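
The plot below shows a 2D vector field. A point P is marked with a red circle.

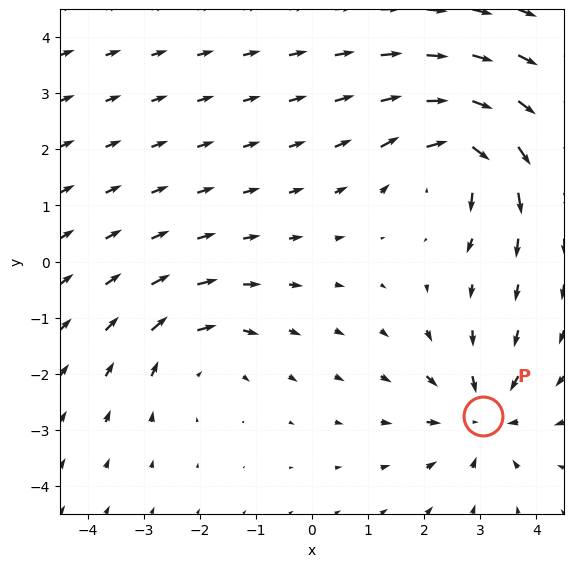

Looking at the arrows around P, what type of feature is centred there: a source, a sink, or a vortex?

sink

At P (3.0, -2.8) the arrows converge inward. Divergence about -4, curl ≈0 — negative divergence with near-zero curl is a sink.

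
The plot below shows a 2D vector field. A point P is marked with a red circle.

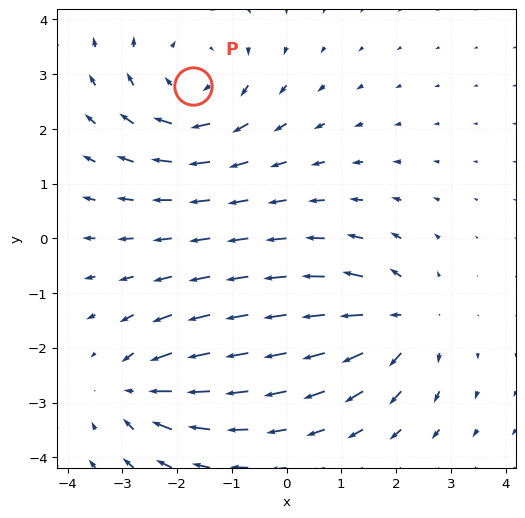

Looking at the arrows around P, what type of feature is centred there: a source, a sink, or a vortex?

vortex

At P (-1.7, 2.8) the arrows circulate clockwise. Divergence ≈0, curl about -4 — near-zero divergence with nonzero curl is a vortex.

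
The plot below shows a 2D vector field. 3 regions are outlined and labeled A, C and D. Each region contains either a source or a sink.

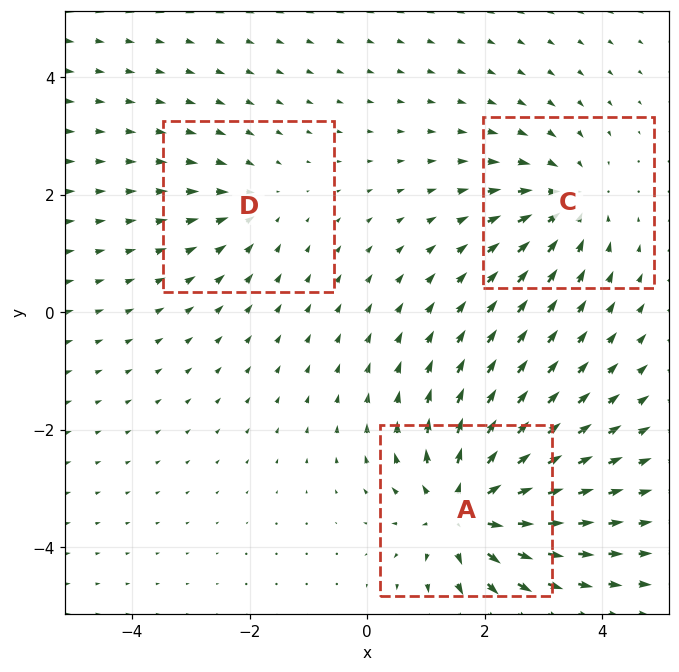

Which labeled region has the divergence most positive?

A

Divergence at each region's feature centre — A: about +5, C: about -3, D: about -2. Region A is most positive.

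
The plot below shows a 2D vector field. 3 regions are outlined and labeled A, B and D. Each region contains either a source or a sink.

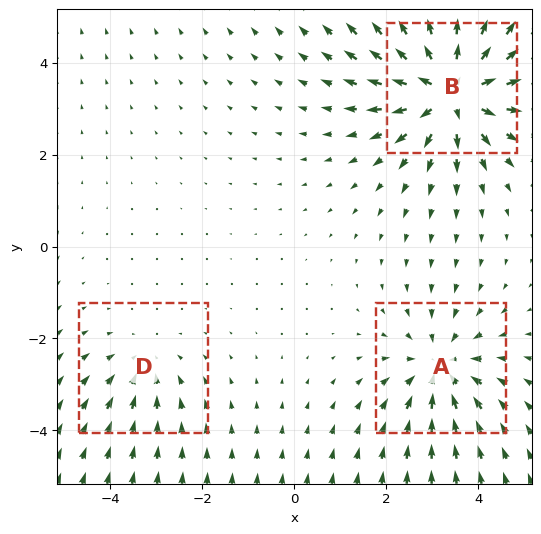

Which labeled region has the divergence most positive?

Divergence at each region's feature centre — A: about -3, B: about +5, D: about -2. Region B is most positive.

B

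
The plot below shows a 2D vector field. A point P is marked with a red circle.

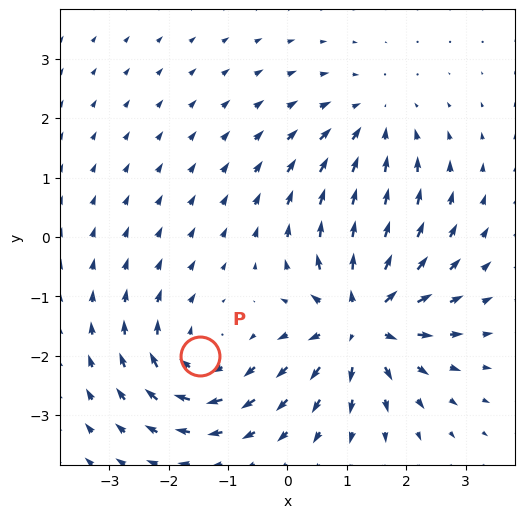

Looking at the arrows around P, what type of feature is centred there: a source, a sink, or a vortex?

At P (-1.5, -2.0) the arrows circulate clockwise. Divergence ≈0, curl about -4 — near-zero divergence with nonzero curl is a vortex.

vortex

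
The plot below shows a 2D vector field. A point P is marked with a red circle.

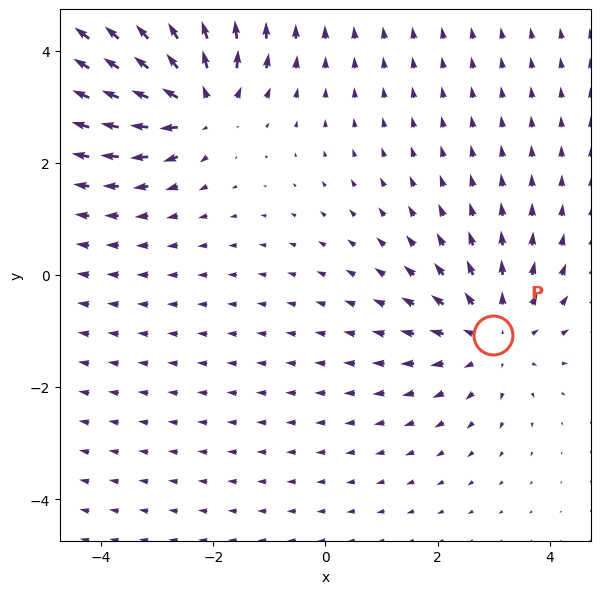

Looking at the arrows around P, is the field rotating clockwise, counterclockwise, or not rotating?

Near P at (3.0, -1.1) the arrows show no circulation. The curl there is ≈0.

not rotating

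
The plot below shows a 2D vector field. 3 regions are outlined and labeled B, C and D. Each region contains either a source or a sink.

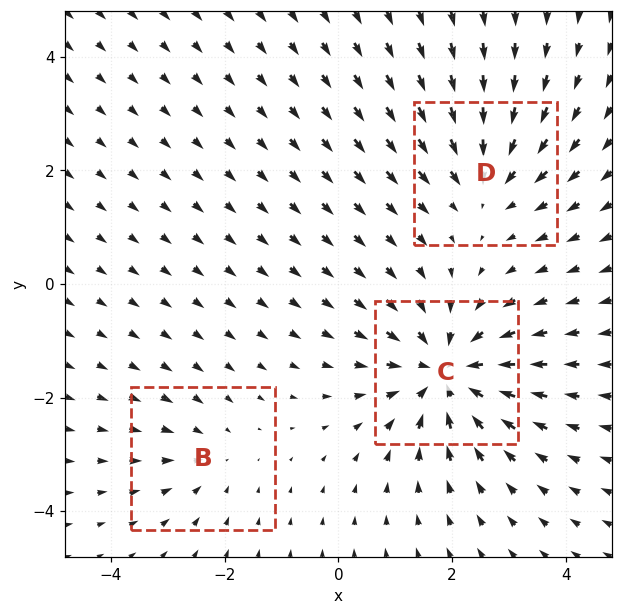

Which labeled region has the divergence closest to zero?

Divergence at each region's feature centre — B: about -2, C: about -5, D: about -3. Region B is closest to zero.

B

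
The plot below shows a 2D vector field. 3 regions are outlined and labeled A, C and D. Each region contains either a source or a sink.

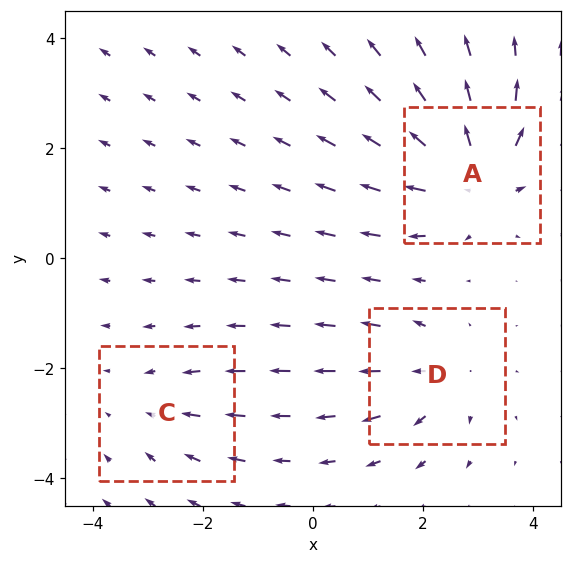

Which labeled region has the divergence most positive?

Divergence at each region's feature centre — A: about +5, C: about -2, D: about +3. Region A is most positive.

A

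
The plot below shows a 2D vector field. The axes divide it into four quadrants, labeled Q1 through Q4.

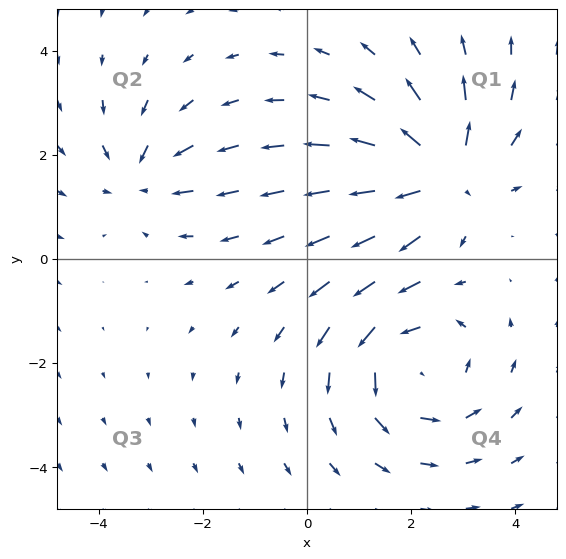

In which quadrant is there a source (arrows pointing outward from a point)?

Q1

The source sits at approximately (2.6, 1.6), which lies in quadrant Q1. The divergence there is about +6, positive as expected for a source.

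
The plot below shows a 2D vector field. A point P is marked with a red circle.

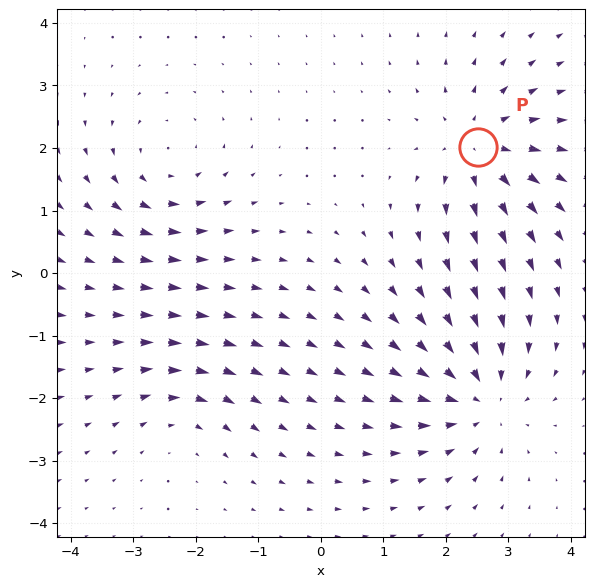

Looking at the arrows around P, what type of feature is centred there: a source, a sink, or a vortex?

At P (2.5, 2.0) the arrows spread outward. Divergence about +5, curl ≈0 — positive divergence with near-zero curl is a source.

source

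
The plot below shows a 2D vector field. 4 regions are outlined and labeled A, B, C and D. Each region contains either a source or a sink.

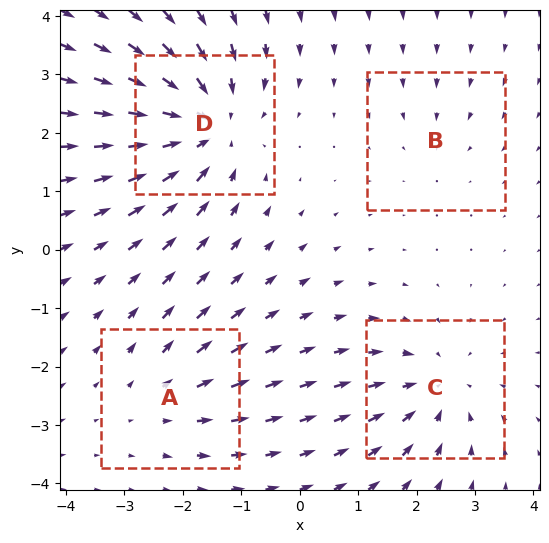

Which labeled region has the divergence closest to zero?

B

Divergence at each region's feature centre — A: about +3, B: about -2, C: about -4, D: about -7. Region B is closest to zero.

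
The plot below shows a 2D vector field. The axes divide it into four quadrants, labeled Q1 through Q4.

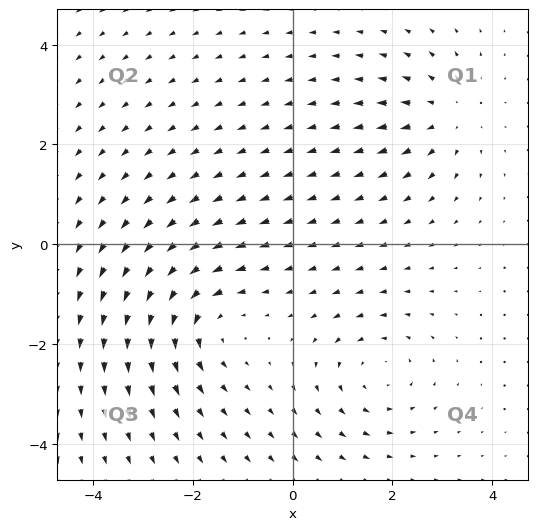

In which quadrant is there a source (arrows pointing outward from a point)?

Q1

The source sits at approximately (3.1, 2.6), which lies in quadrant Q1. The divergence there is about +3, positive as expected for a source.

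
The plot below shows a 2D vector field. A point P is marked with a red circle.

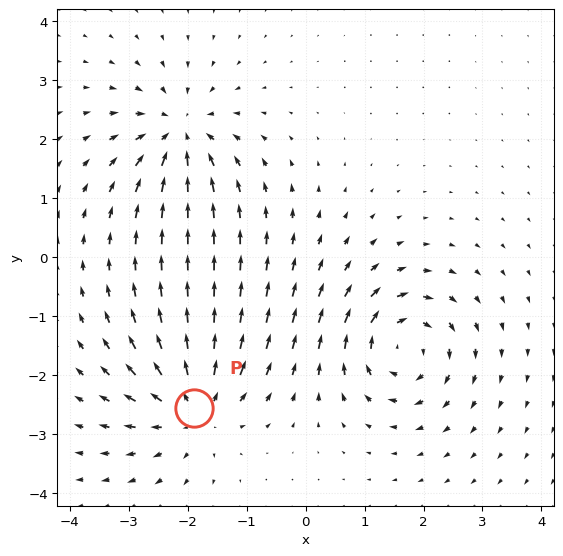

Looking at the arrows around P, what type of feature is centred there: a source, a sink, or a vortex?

source

At P (-1.9, -2.6) the arrows spread outward. Divergence about +5, curl ≈0 — positive divergence with near-zero curl is a source.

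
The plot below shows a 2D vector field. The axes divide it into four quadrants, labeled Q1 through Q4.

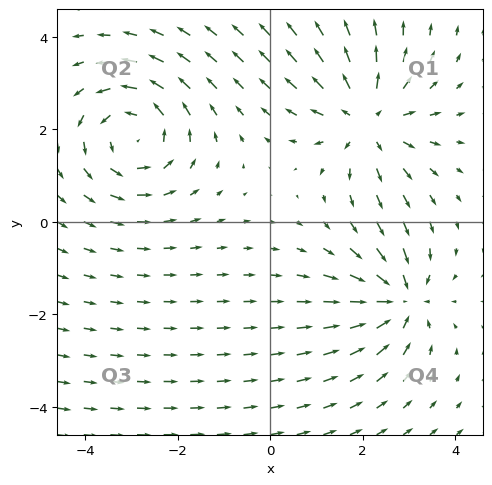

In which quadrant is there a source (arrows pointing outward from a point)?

Q1

The source sits at approximately (2.1, 2.2), which lies in quadrant Q1. The divergence there is about +3, positive as expected for a source.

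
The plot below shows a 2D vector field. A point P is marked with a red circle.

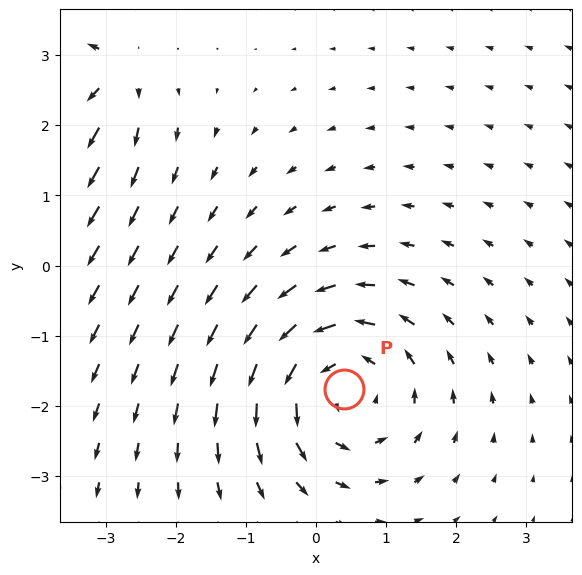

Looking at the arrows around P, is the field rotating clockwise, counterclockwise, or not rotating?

Near P at (0.4, -1.8) the arrows circulate counterclockwise. The curl (z-component) there is about +4; positive curl means counterclockwise rotation.

counterclockwise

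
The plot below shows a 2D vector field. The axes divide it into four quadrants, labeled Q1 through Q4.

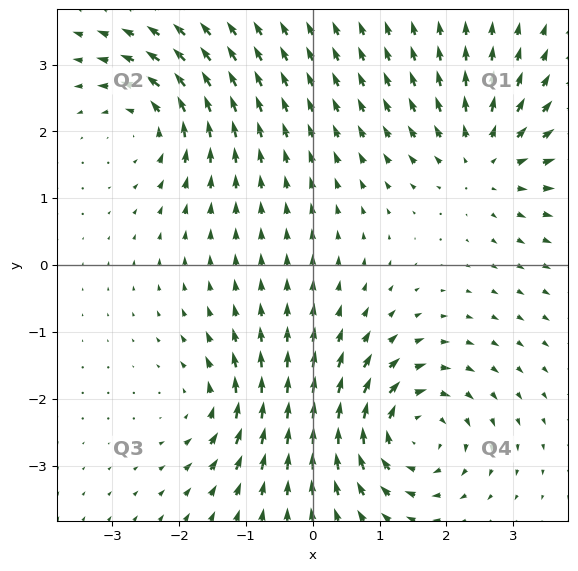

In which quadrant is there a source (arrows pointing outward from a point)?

Q1

The source sits at approximately (2.6, 1.6), which lies in quadrant Q1. The divergence there is about +4, positive as expected for a source.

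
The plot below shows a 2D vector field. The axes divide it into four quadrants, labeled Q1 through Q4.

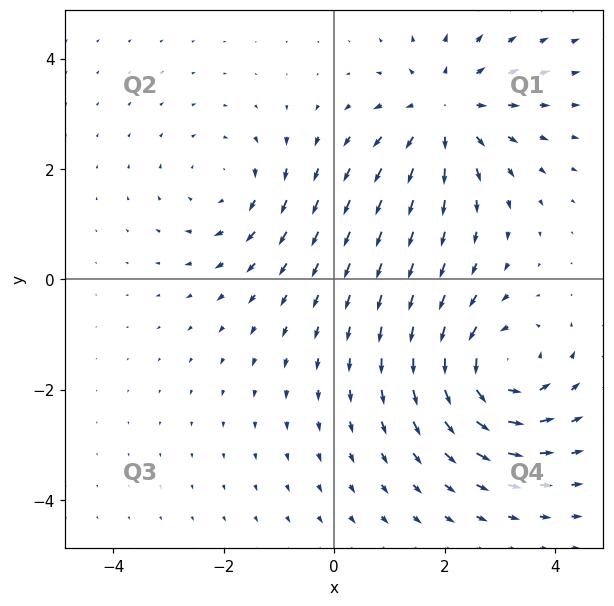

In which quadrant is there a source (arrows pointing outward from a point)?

The source sits at approximately (2.0, 3.0), which lies in quadrant Q1. The divergence there is about +4, positive as expected for a source.

Q1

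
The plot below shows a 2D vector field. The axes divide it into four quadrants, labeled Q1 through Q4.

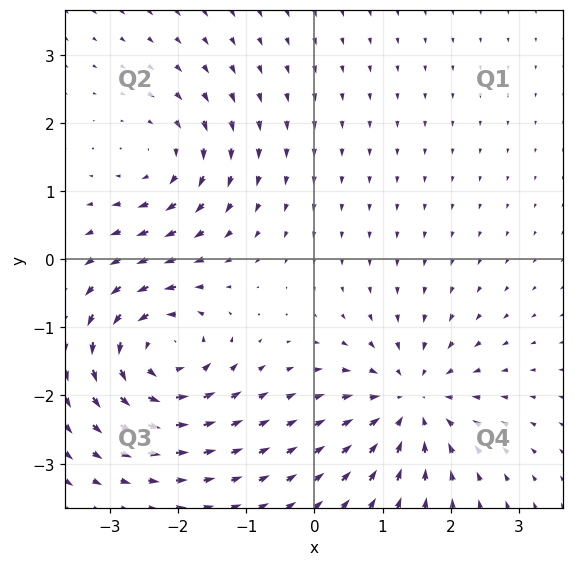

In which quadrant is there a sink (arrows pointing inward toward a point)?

Q4

The sink sits at approximately (1.4, -2.1), which lies in quadrant Q4. The divergence there is about -5, negative as expected for a sink.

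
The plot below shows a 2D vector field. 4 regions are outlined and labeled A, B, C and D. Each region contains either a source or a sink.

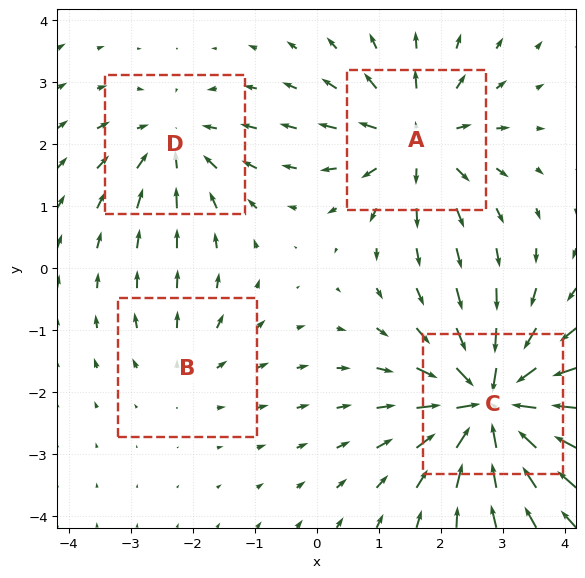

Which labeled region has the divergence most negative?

C

Divergence at each region's feature centre — A: about +5, B: about +2, C: about -8, D: about -4. Region C is most negative.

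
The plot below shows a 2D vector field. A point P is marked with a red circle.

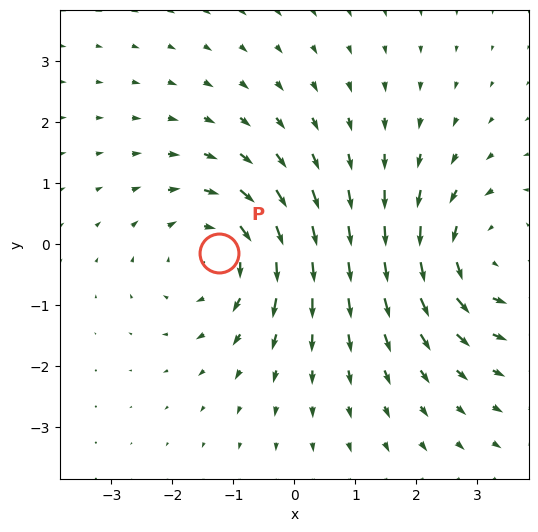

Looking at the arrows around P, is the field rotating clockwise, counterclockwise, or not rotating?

Near P at (-1.2, -0.1) the arrows circulate clockwise. The curl (z-component) there is about -4; negative curl means clockwise rotation.

clockwise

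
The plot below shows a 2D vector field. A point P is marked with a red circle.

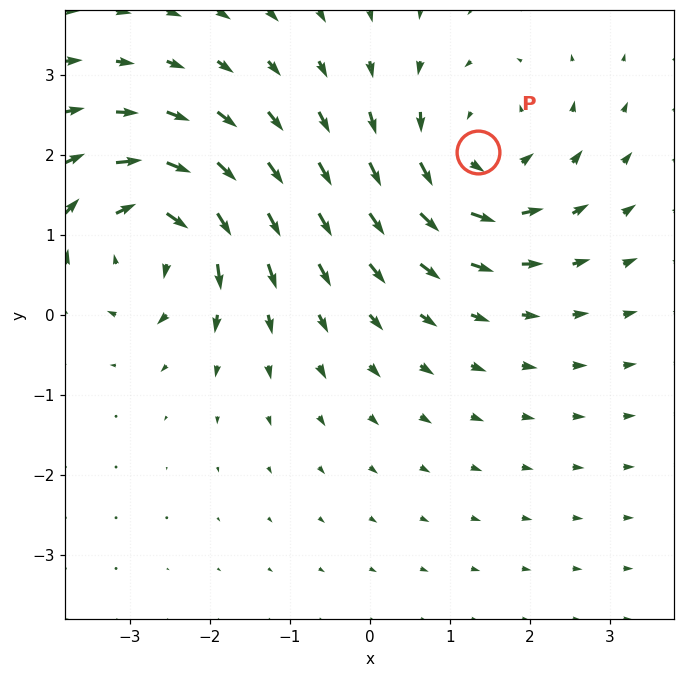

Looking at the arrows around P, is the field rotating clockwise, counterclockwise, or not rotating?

Near P at (1.4, 2.0) the arrows circulate counterclockwise. The curl (z-component) there is about +5; positive curl means counterclockwise rotation.

counterclockwise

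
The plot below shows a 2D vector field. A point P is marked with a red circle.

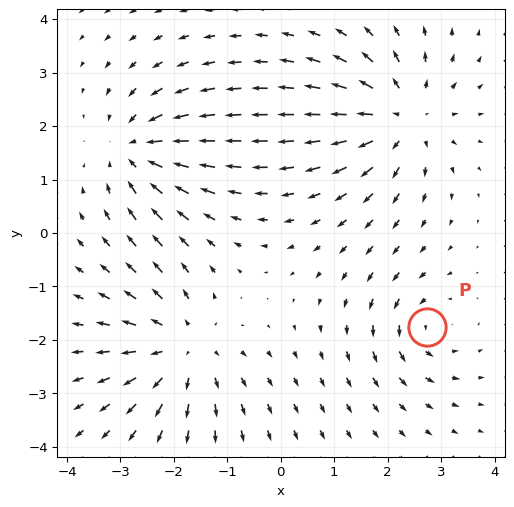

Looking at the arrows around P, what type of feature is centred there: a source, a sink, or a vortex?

vortex

At P (2.7, -1.8) the arrows circulate counterclockwise. Divergence ≈0, curl about +4 — near-zero divergence with nonzero curl is a vortex.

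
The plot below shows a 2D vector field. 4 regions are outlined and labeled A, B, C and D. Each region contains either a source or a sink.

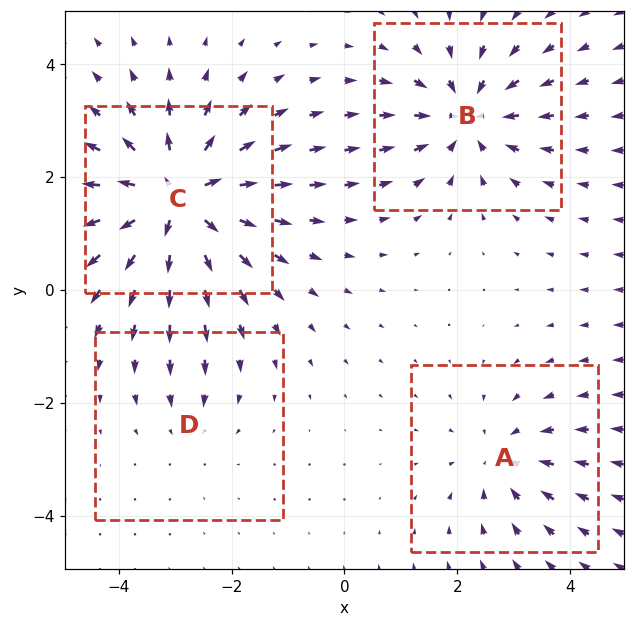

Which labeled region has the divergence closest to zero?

D

Divergence at each region's feature centre — A: about -4, B: about -5, C: about +7, D: about -2. Region D is closest to zero.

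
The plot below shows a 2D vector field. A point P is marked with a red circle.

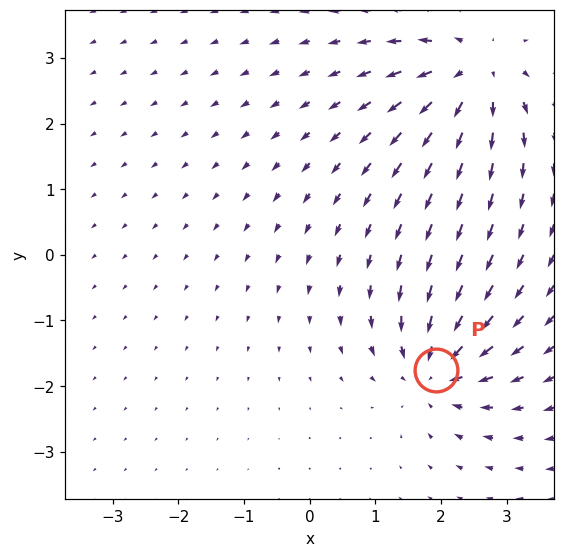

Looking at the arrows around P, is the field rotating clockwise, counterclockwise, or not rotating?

Near P at (1.9, -1.8) the arrows show no circulation. The curl there is ≈0.

not rotating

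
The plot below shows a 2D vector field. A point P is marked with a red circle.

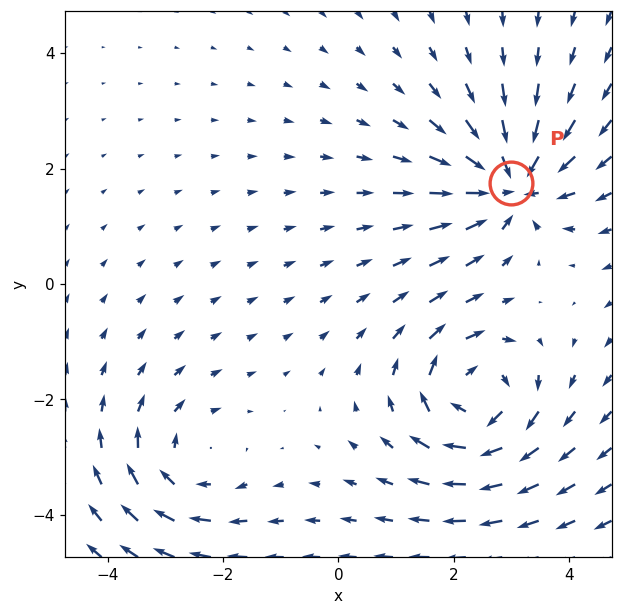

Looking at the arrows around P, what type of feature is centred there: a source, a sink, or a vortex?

At P (3.0, 1.7) the arrows converge inward. Divergence about -6, curl ≈0 — negative divergence with near-zero curl is a sink.

sink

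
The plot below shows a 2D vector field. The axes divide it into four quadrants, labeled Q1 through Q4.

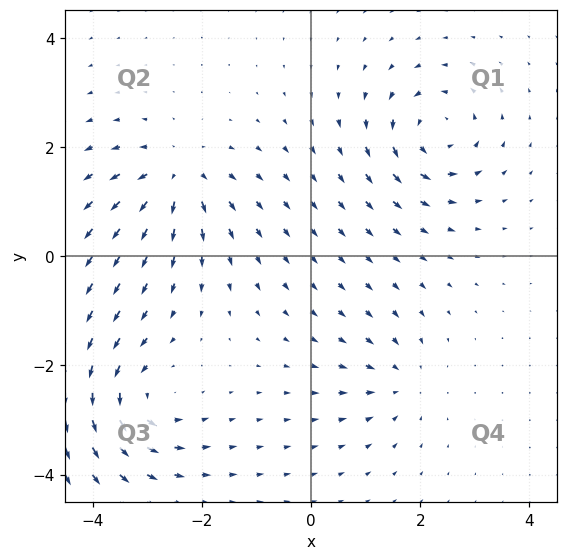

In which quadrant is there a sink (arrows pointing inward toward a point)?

The sink sits at approximately (1.6, -2.3), which lies in quadrant Q4. The divergence there is about -4, negative as expected for a sink.

Q4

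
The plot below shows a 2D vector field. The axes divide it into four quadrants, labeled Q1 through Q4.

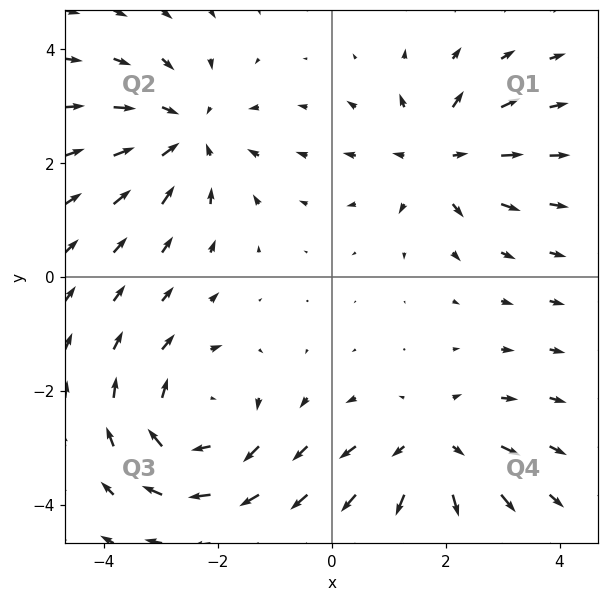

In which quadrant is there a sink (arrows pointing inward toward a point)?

Q2

The sink sits at approximately (-2.5, 2.5), which lies in quadrant Q2. The divergence there is about -4, negative as expected for a sink.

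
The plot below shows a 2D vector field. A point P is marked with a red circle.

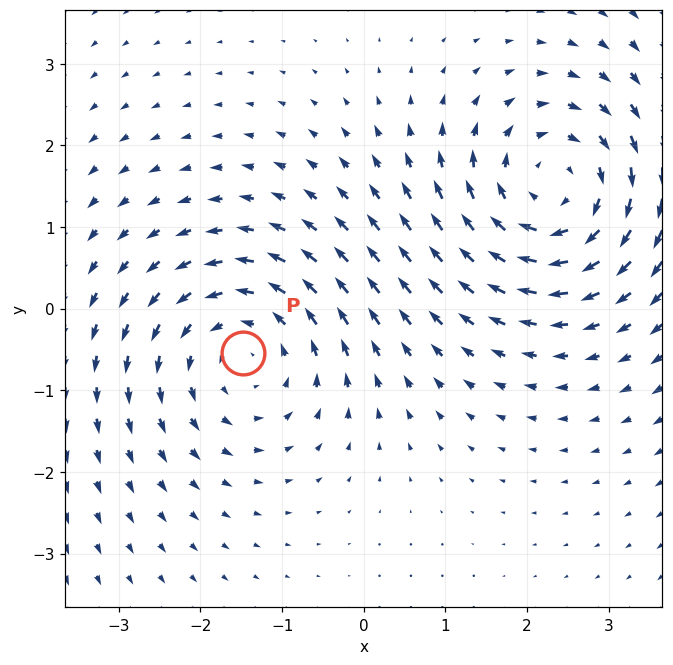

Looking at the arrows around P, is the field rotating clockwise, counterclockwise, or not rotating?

counterclockwise

Near P at (-1.5, -0.5) the arrows circulate counterclockwise. The curl (z-component) there is about +3; positive curl means counterclockwise rotation.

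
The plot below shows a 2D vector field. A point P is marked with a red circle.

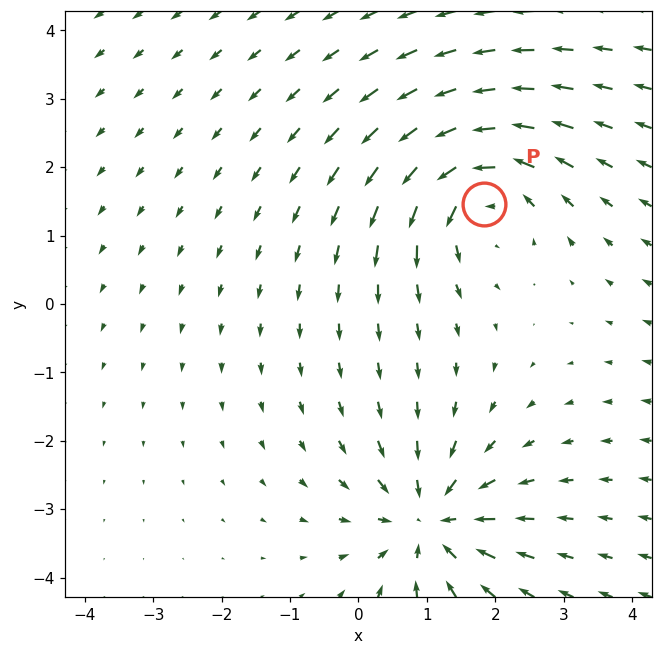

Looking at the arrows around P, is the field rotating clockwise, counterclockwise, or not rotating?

Near P at (1.8, 1.5) the arrows circulate counterclockwise. The curl (z-component) there is about +5; positive curl means counterclockwise rotation.

counterclockwise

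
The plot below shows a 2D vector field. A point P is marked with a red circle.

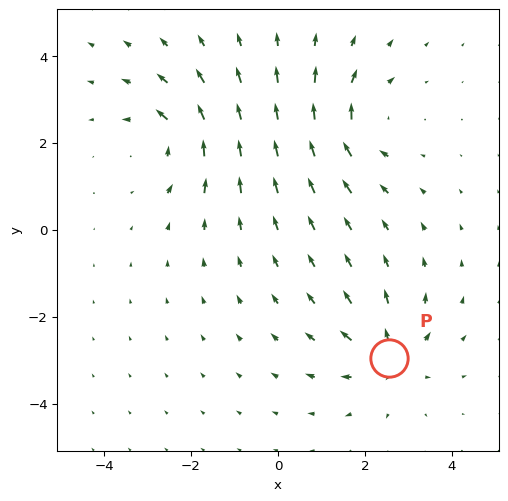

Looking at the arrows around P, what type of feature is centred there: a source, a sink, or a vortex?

source

At P (2.5, -2.9) the arrows spread outward. Divergence about +5, curl ≈0 — positive divergence with near-zero curl is a source.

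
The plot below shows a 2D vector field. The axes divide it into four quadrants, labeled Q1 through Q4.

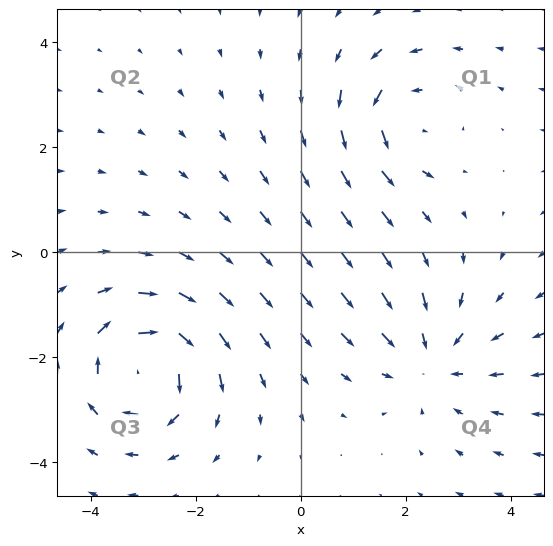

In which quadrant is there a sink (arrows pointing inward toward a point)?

The sink sits at approximately (2.5, -2.1), which lies in quadrant Q4. The divergence there is about -4, negative as expected for a sink.

Q4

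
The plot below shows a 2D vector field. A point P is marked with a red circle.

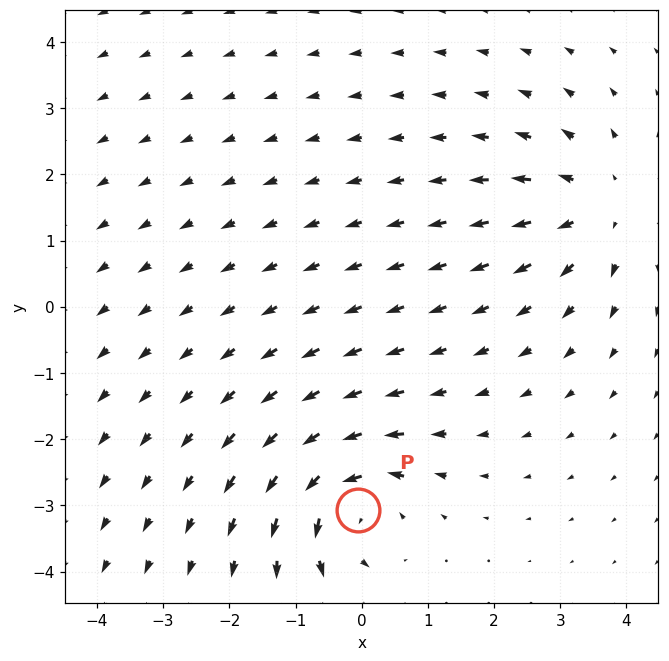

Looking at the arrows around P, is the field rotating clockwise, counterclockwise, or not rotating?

counterclockwise

Near P at (-0.1, -3.1) the arrows circulate counterclockwise. The curl (z-component) there is about +6; positive curl means counterclockwise rotation.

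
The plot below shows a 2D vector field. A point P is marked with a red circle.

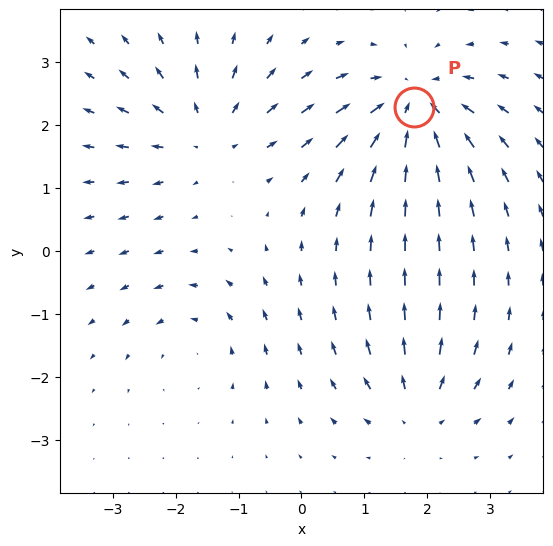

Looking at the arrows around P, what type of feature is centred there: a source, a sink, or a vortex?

At P (1.8, 2.3) the arrows converge inward. Divergence about -6, curl ≈0 — negative divergence with near-zero curl is a sink.

sink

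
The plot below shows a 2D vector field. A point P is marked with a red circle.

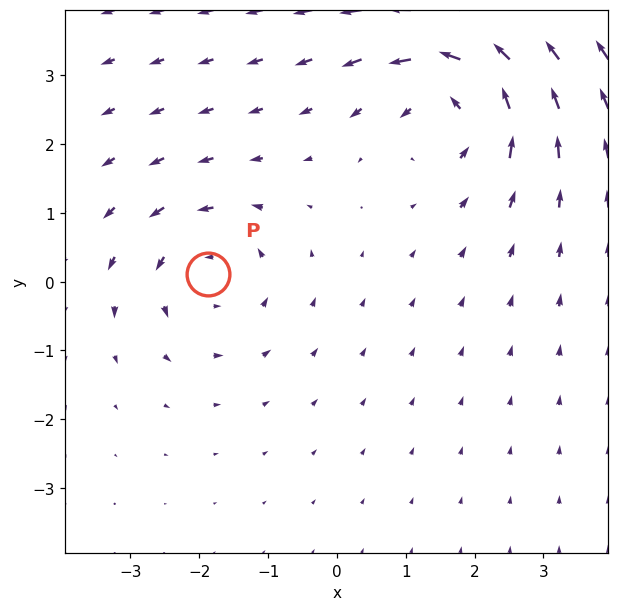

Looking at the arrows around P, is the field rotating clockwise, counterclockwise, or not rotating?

counterclockwise

Near P at (-1.9, 0.1) the arrows circulate counterclockwise. The curl (z-component) there is about +3; positive curl means counterclockwise rotation.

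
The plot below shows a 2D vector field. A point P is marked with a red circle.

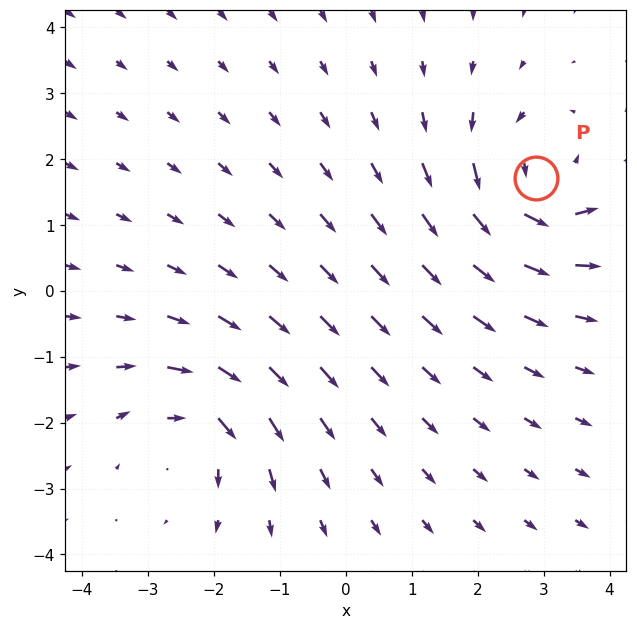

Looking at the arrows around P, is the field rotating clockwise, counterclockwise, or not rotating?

counterclockwise

Near P at (2.9, 1.7) the arrows circulate counterclockwise. The curl (z-component) there is about +5; positive curl means counterclockwise rotation.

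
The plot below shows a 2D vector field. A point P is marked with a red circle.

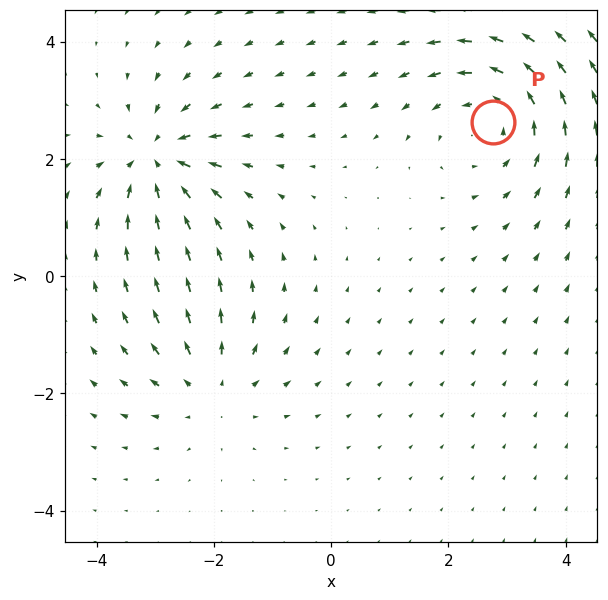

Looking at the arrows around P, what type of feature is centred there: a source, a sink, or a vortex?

At P (2.8, 2.6) the arrows circulate counterclockwise. Divergence ≈0, curl about +3 — near-zero divergence with nonzero curl is a vortex.

vortex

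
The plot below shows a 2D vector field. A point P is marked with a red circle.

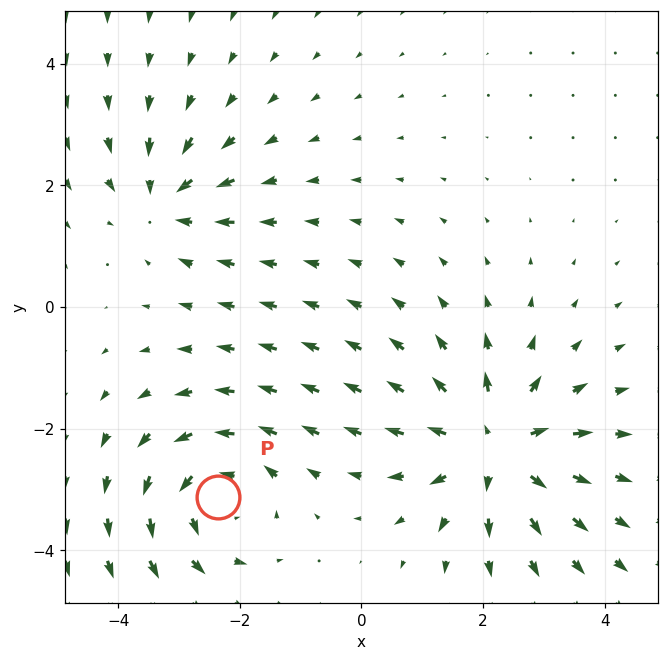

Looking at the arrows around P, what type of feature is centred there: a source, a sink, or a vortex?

vortex

At P (-2.4, -3.1) the arrows circulate counterclockwise. Divergence ≈0, curl about +4 — near-zero divergence with nonzero curl is a vortex.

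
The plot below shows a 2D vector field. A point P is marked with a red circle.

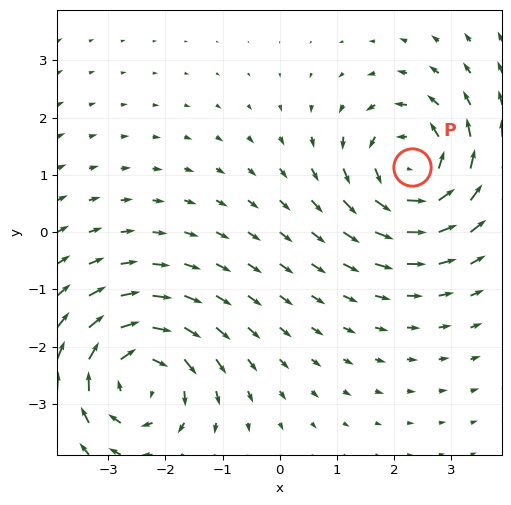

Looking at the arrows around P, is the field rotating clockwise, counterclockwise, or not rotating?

counterclockwise

Near P at (2.3, 1.1) the arrows circulate counterclockwise. The curl (z-component) there is about +4; positive curl means counterclockwise rotation.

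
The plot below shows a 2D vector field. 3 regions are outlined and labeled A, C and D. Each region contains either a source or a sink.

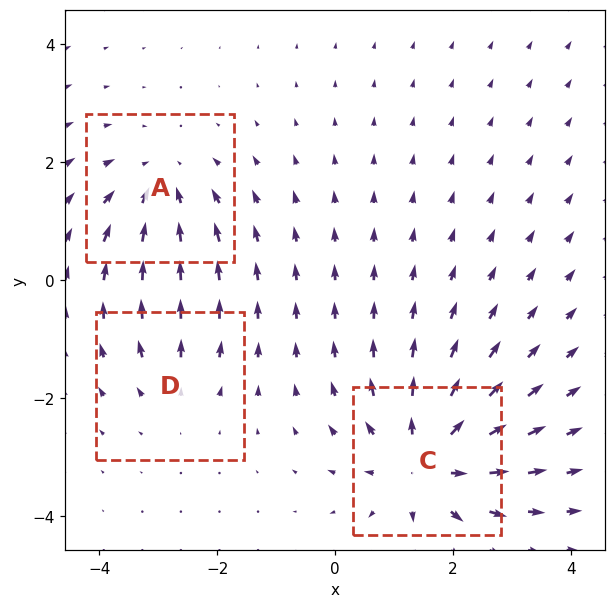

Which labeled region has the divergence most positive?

Divergence at each region's feature centre — A: about -3, C: about +5, D: about +2. Region C is most positive.

C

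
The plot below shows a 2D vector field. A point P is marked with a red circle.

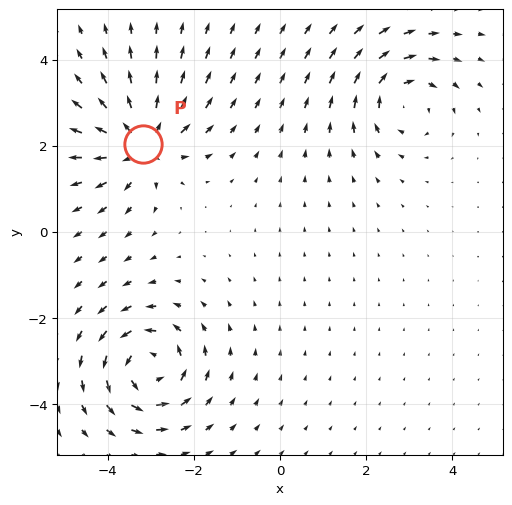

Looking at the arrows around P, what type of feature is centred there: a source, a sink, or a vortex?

At P (-3.2, 2.0) the arrows spread outward. Divergence about +5, curl ≈0 — positive divergence with near-zero curl is a source.

source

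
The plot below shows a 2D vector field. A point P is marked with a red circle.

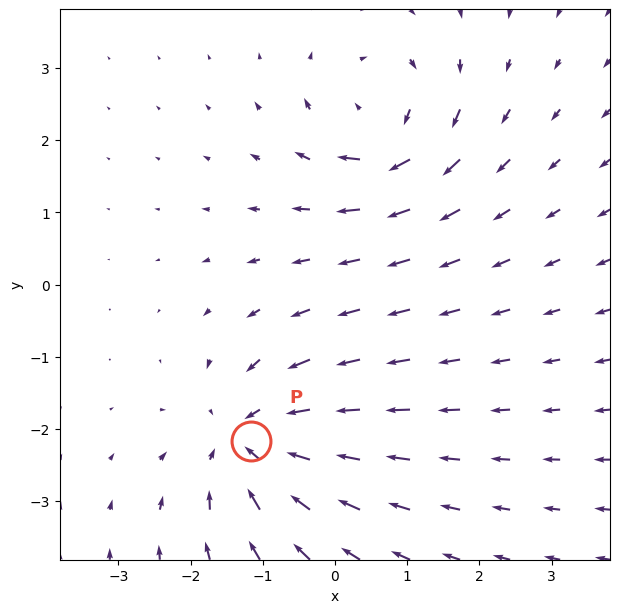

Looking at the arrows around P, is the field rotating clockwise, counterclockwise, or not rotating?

not rotating

Near P at (-1.2, -2.2) the arrows show no circulation. The curl there is ≈0.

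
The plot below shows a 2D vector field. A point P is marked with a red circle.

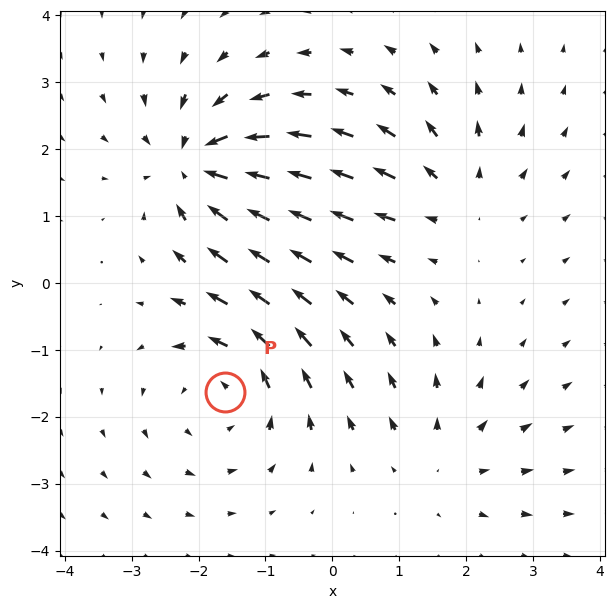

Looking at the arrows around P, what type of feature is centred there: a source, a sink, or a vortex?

At P (-1.6, -1.6) the arrows circulate counterclockwise. Divergence ≈0, curl about +4 — near-zero divergence with nonzero curl is a vortex.

vortex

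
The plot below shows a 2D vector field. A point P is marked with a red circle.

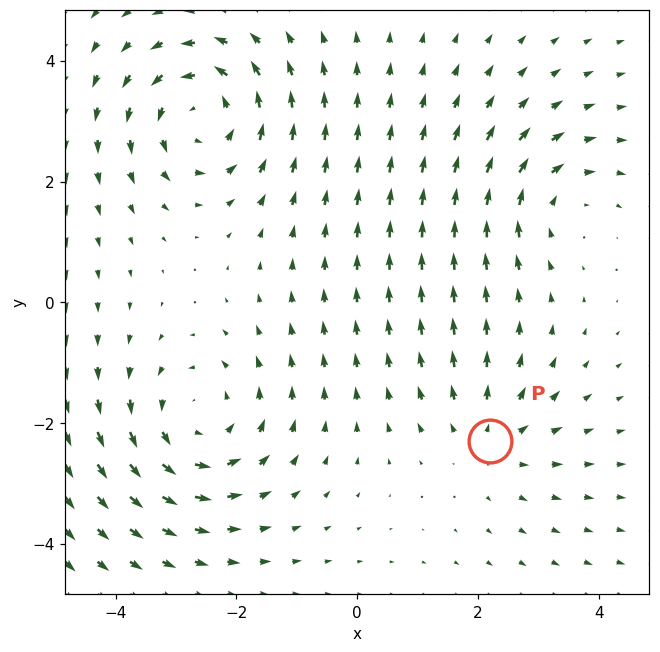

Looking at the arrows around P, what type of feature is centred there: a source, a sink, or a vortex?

source

At P (2.2, -2.3) the arrows spread outward. Divergence about +3, curl ≈0 — positive divergence with near-zero curl is a source.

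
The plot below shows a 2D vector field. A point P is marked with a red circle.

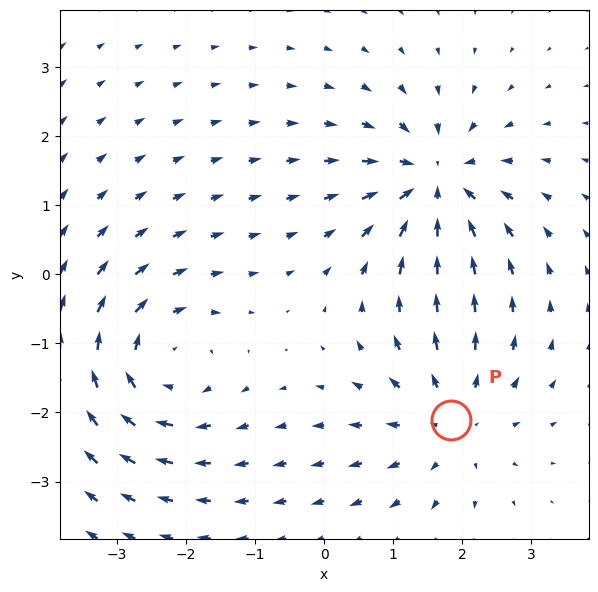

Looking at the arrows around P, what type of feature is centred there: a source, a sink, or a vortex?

At P (1.8, -2.1) the arrows spread outward. Divergence about +3, curl ≈0 — positive divergence with near-zero curl is a source.

source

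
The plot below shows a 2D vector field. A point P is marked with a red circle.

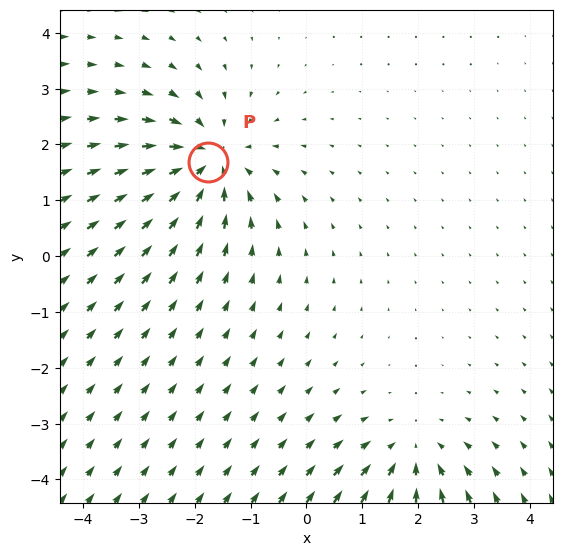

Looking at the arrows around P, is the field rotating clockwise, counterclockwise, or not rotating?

Near P at (-1.8, 1.7) the arrows show no circulation. The curl there is ≈0.

not rotating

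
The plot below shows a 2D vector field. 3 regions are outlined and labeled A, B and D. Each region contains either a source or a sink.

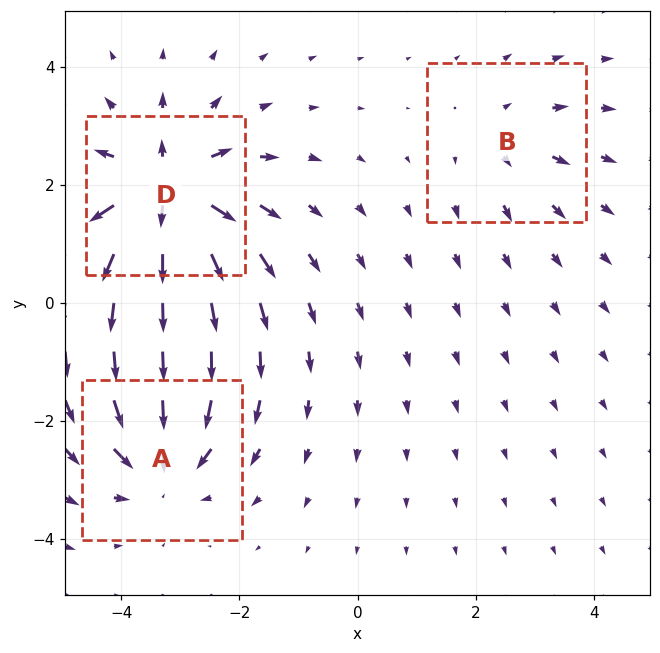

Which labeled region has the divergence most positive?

D

Divergence at each region's feature centre — A: about -4, B: about +2, D: about +6. Region D is most positive.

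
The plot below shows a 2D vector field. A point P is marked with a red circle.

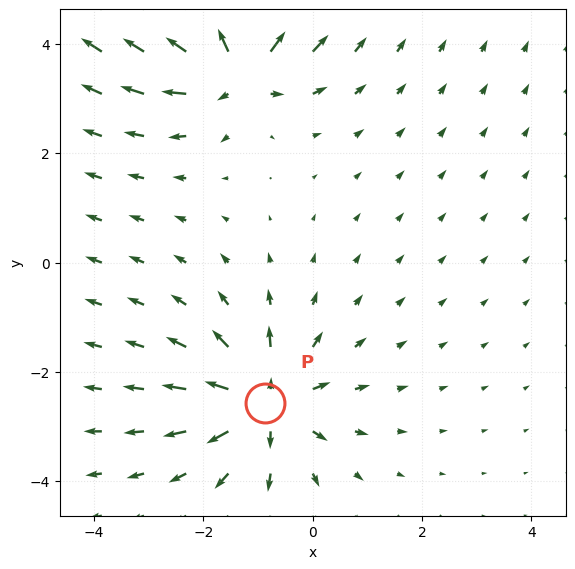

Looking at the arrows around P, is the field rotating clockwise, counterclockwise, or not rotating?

not rotating

Near P at (-0.9, -2.6) the arrows show no circulation. The curl there is ≈0.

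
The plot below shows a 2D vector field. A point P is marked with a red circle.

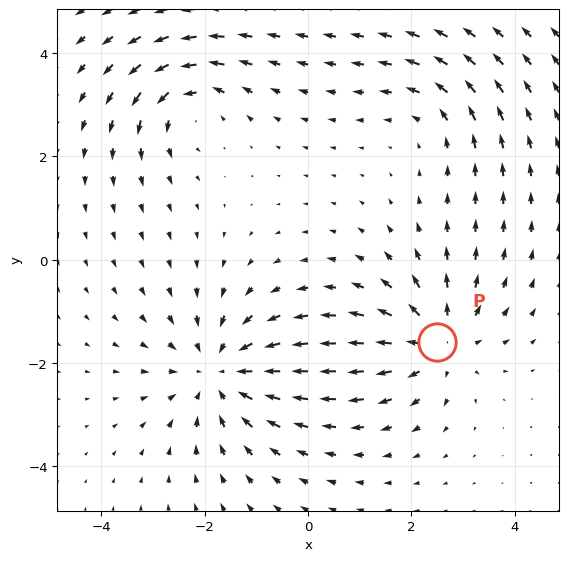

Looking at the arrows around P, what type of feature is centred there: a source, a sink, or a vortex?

source

At P (2.5, -1.6) the arrows spread outward. Divergence about +4, curl ≈0 — positive divergence with near-zero curl is a source.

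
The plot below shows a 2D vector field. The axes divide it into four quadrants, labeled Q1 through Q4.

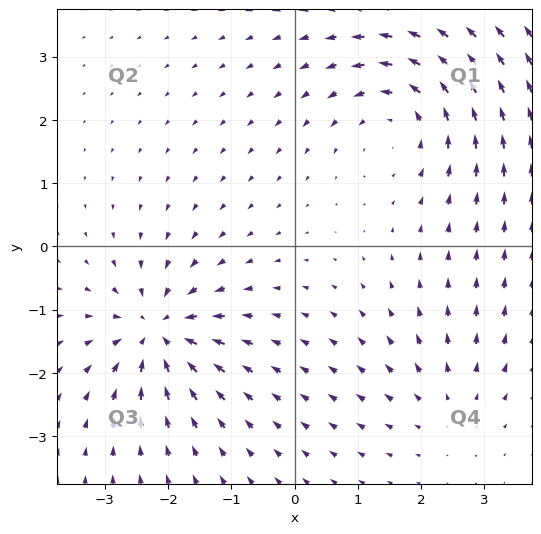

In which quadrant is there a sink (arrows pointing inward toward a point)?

The sink sits at approximately (-2.2, -1.4), which lies in quadrant Q3. The divergence there is about -6, negative as expected for a sink.

Q3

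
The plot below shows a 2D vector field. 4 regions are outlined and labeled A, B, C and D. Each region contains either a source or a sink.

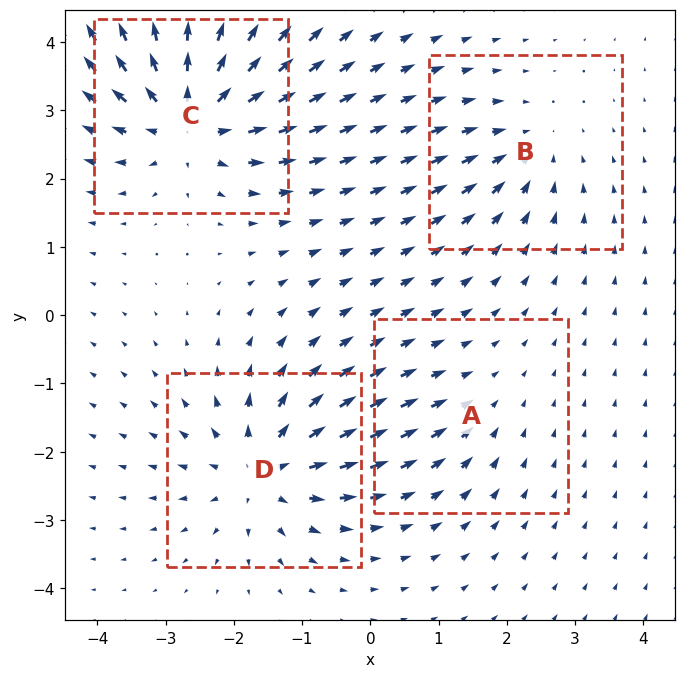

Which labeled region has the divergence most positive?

Divergence at each region's feature centre — A: about -2, B: about -4, C: about +7, D: about +6. Region C is most positive.

C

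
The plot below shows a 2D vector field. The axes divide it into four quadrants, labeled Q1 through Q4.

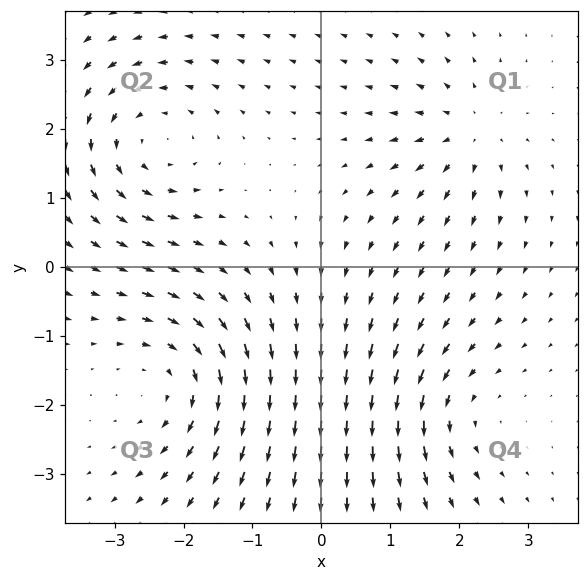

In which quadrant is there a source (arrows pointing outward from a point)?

Q1

The source sits at approximately (2.1, 1.9), which lies in quadrant Q1. The divergence there is about +4, positive as expected for a source.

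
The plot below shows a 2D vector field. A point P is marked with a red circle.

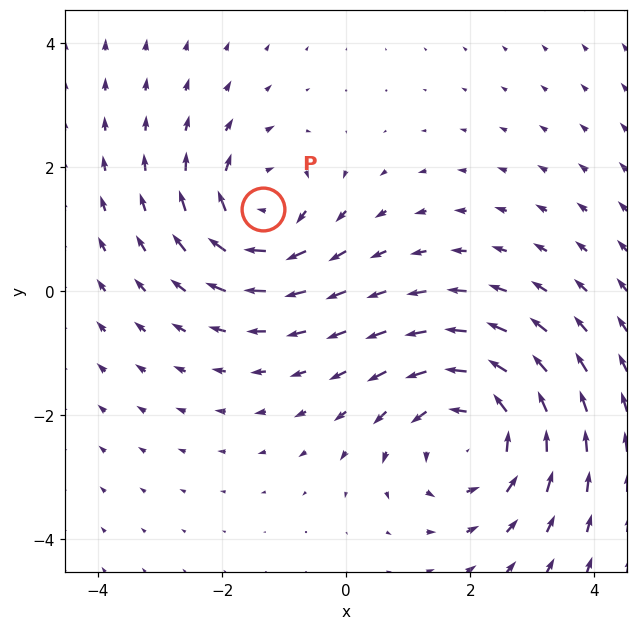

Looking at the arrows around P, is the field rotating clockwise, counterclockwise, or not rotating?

Near P at (-1.3, 1.3) the arrows circulate clockwise. The curl (z-component) there is about -4; negative curl means clockwise rotation.

clockwise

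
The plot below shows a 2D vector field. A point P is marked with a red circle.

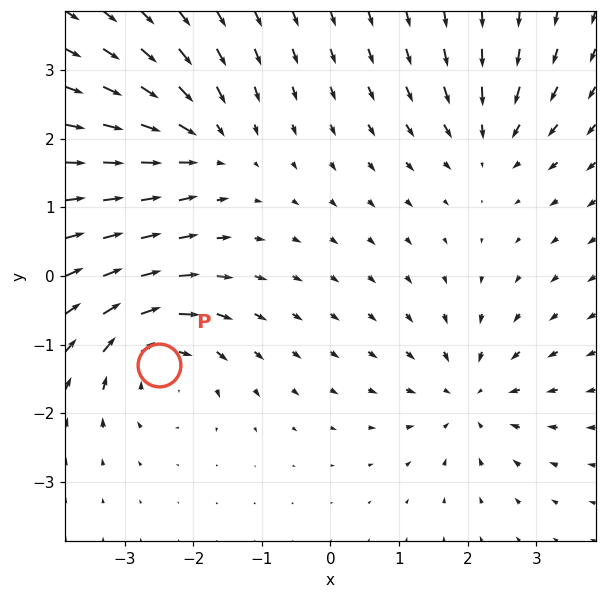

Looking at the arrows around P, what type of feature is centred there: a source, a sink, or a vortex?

vortex

At P (-2.5, -1.3) the arrows circulate clockwise. Divergence ≈0, curl about -6 — near-zero divergence with nonzero curl is a vortex.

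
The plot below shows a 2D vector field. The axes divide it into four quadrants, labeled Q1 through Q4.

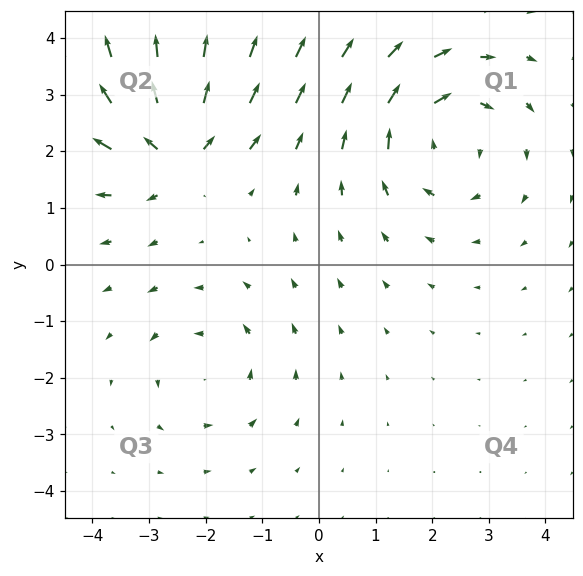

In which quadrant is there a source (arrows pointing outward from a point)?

The source sits at approximately (-2.6, 2.0), which lies in quadrant Q2. The divergence there is about +5, positive as expected for a source.

Q2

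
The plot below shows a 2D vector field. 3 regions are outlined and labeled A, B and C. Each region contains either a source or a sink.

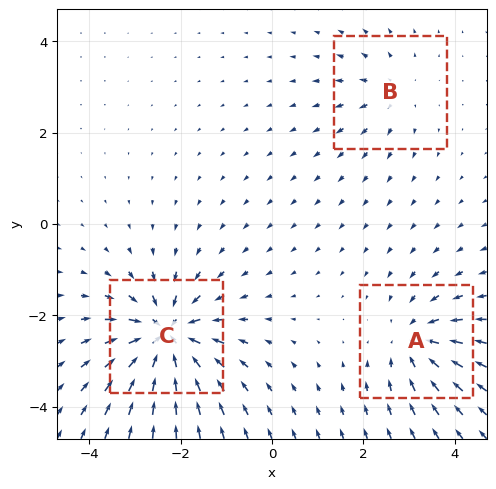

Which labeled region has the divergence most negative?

C

Divergence at each region's feature centre — A: about -4, B: about +3, C: about -6. Region C is most negative.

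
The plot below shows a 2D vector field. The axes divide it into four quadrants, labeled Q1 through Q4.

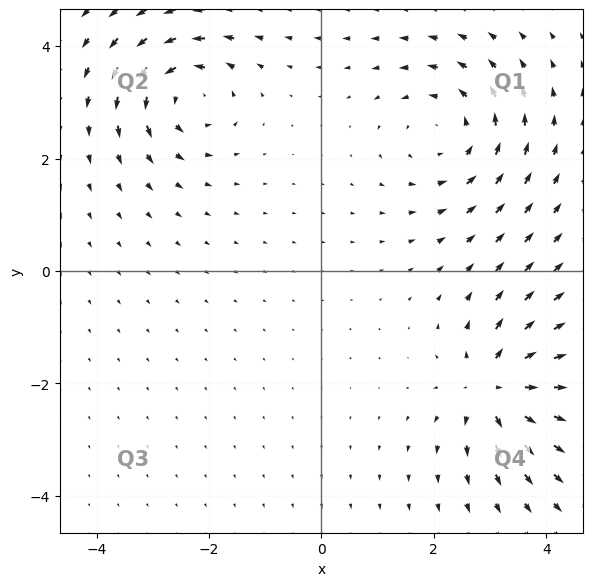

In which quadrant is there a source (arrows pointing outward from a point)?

Q4

The source sits at approximately (3.1, -2.1), which lies in quadrant Q4. The divergence there is about +6, positive as expected for a source.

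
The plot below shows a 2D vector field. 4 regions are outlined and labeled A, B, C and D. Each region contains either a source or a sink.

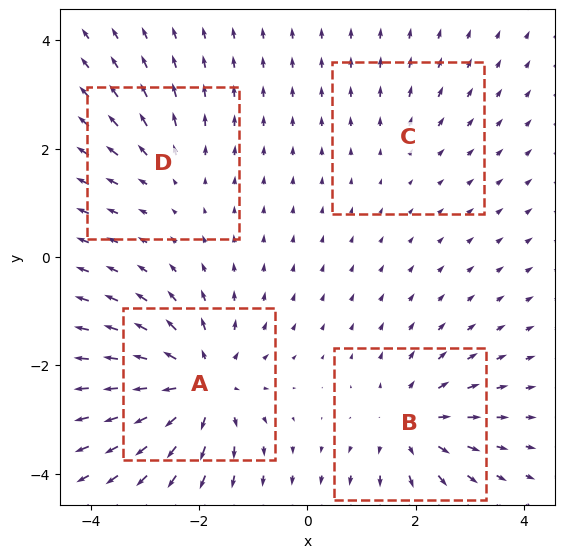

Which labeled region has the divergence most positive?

A

Divergence at each region's feature centre — A: about +7, B: about +5, C: about +2, D: about +3. Region A is most positive.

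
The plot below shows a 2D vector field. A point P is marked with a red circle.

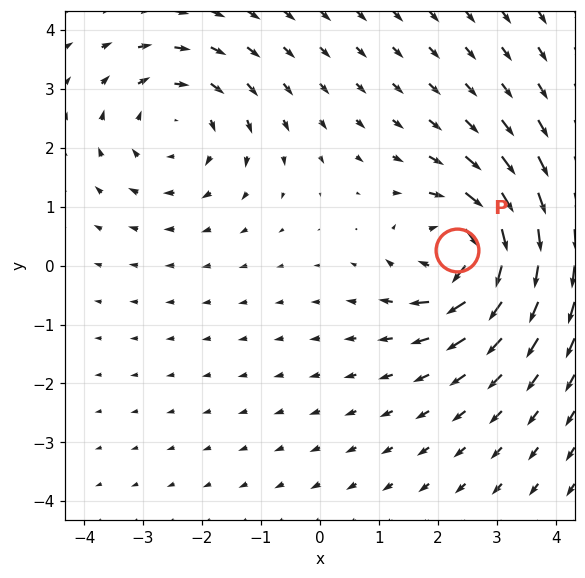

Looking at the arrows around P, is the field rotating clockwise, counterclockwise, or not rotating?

clockwise

Near P at (2.3, 0.3) the arrows circulate clockwise. The curl (z-component) there is about -7; negative curl means clockwise rotation.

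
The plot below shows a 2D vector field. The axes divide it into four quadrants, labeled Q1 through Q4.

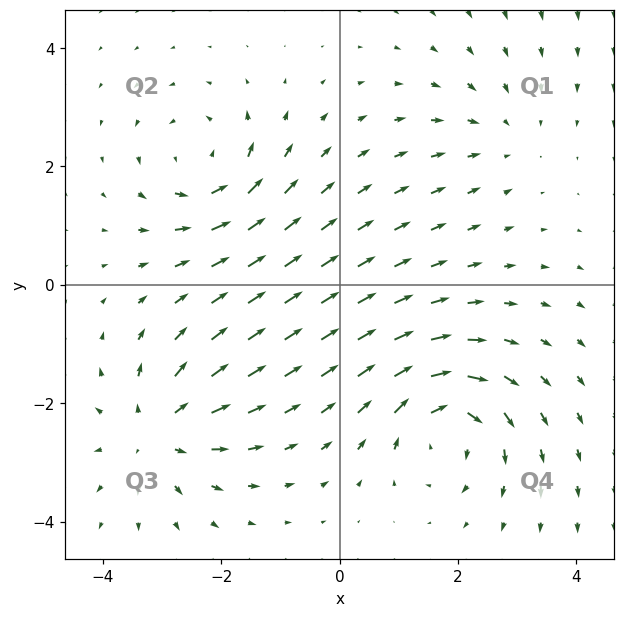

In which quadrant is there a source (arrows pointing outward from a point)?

Q3

The source sits at approximately (-3.1, -2.5), which lies in quadrant Q3. The divergence there is about +5, positive as expected for a source.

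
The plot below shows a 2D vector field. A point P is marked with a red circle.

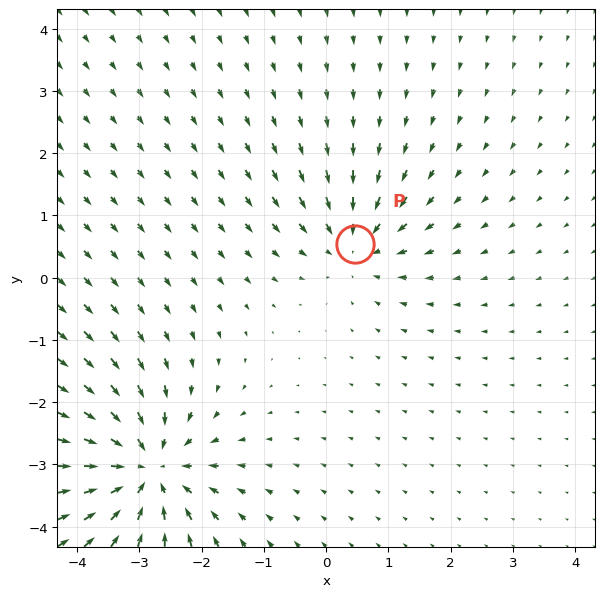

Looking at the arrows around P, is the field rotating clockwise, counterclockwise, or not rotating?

Near P at (0.5, 0.5) the arrows show no circulation. The curl there is ≈0.

not rotating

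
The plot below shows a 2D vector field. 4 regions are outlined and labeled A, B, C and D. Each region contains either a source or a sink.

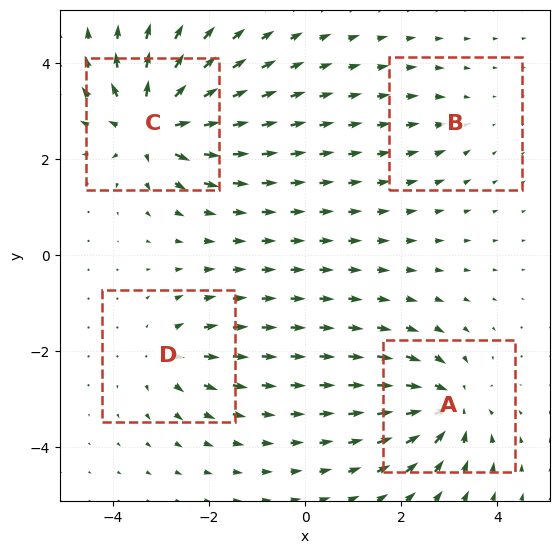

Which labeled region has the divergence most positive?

C

Divergence at each region's feature centre — A: about -6, B: about -2, C: about +8, D: about +4. Region C is most positive.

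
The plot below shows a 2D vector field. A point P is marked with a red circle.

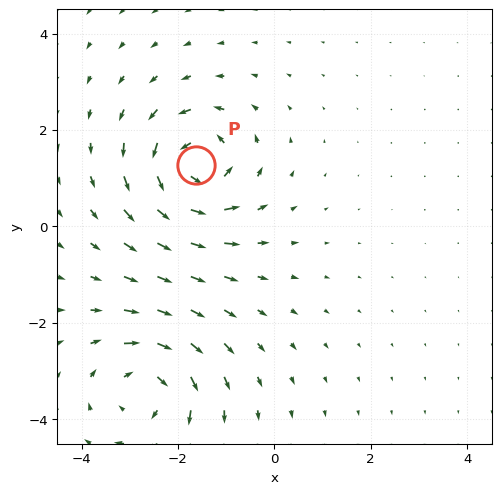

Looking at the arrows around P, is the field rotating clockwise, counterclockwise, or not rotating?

counterclockwise

Near P at (-1.6, 1.3) the arrows circulate counterclockwise. The curl (z-component) there is about +7; positive curl means counterclockwise rotation.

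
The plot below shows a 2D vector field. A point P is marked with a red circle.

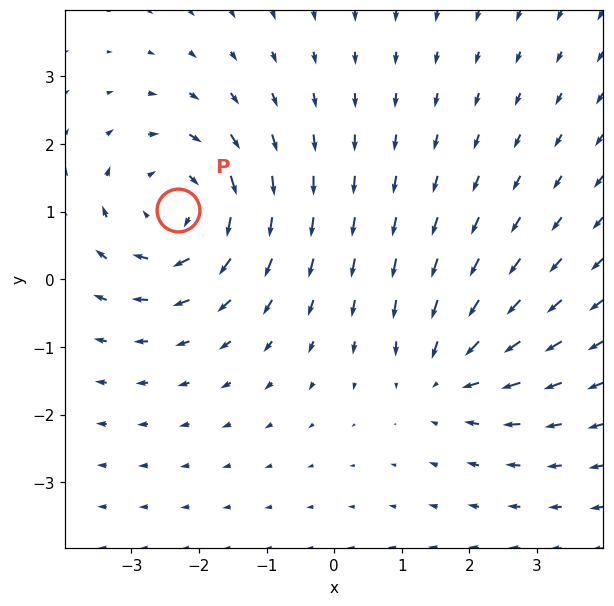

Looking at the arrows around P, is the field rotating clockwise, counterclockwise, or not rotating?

Near P at (-2.3, 1.0) the arrows circulate clockwise. The curl (z-component) there is about -4; negative curl means clockwise rotation.

clockwise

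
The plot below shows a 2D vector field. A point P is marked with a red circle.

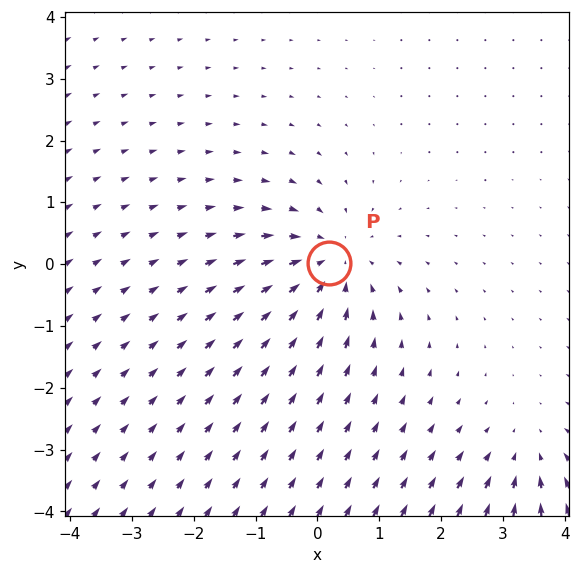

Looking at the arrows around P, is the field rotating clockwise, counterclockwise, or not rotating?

Near P at (0.2, 0.0) the arrows show no circulation. The curl there is ≈0.

not rotating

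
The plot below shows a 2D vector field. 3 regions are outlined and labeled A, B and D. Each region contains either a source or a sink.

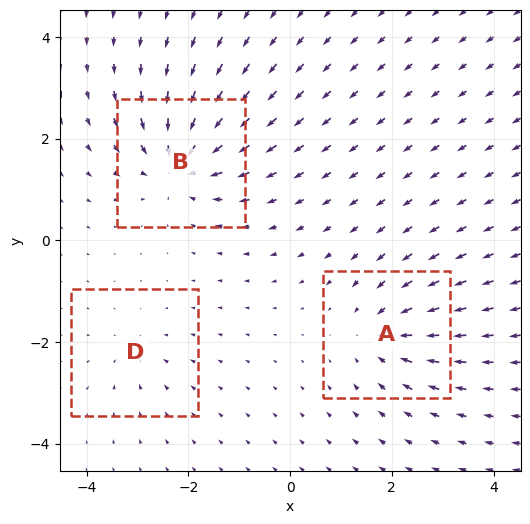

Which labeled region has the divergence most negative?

B

Divergence at each region's feature centre — A: about -4, B: about -5, D: about -2. Region B is most negative.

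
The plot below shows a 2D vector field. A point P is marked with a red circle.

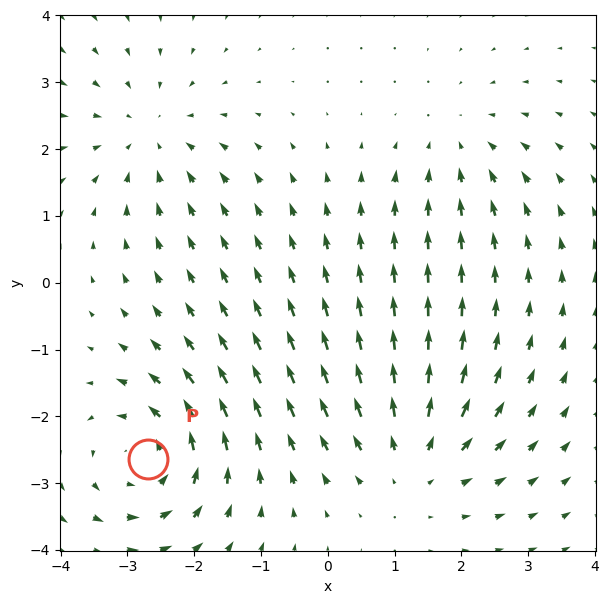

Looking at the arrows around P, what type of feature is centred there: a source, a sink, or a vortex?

At P (-2.7, -2.6) the arrows circulate counterclockwise. Divergence ≈0, curl about +5 — near-zero divergence with nonzero curl is a vortex.

vortex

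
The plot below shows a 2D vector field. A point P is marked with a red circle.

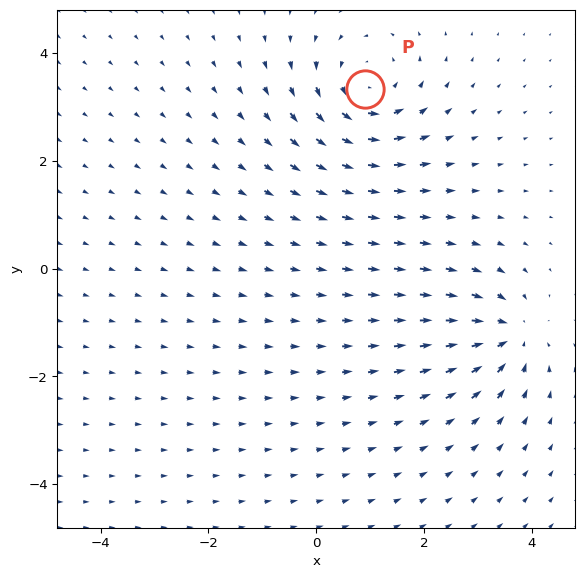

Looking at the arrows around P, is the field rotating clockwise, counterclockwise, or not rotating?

Near P at (0.9, 3.3) the arrows circulate counterclockwise. The curl (z-component) there is about +4; positive curl means counterclockwise rotation.

counterclockwise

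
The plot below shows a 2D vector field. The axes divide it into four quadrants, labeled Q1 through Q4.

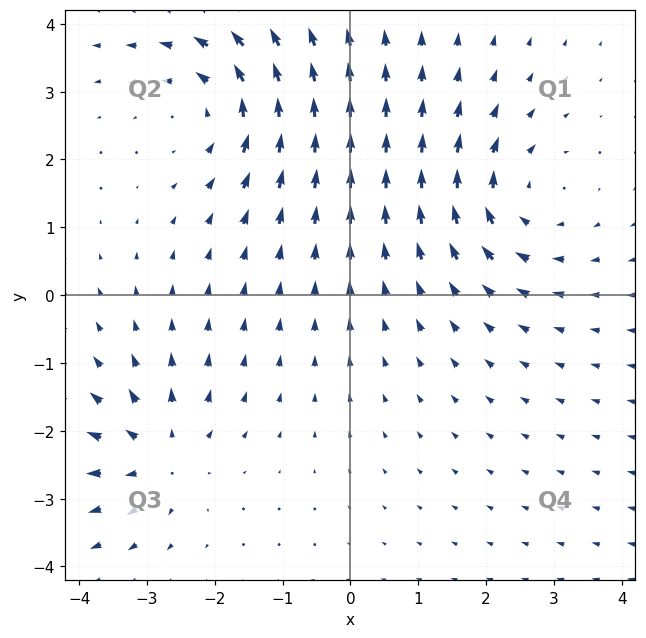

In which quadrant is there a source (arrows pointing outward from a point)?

The source sits at approximately (-2.8, -2.3), which lies in quadrant Q3. The divergence there is about +4, positive as expected for a source.

Q3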